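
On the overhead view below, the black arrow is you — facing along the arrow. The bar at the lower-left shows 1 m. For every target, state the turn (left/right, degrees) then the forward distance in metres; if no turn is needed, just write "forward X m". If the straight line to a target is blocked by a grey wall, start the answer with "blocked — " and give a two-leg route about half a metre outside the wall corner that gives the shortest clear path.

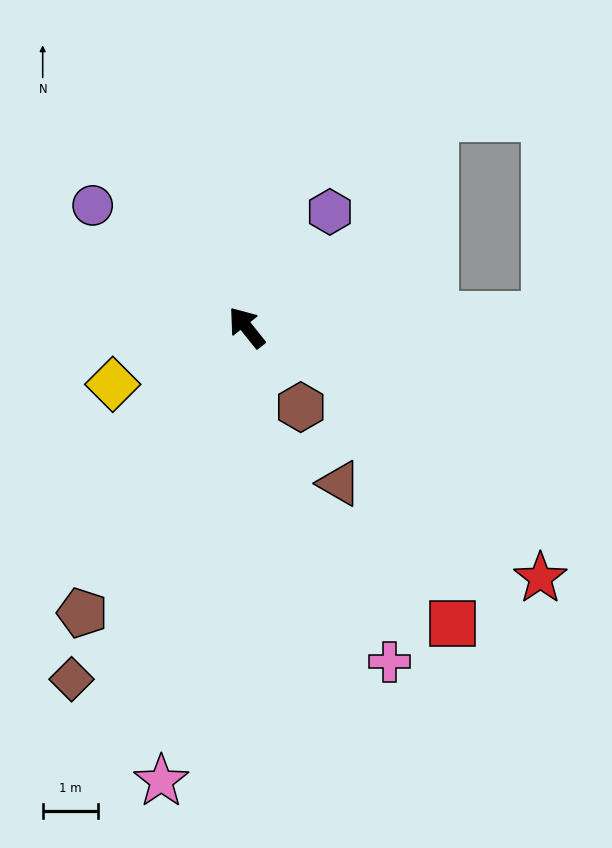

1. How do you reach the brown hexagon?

turn left 176°, forward 1.7 m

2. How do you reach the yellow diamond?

turn left 74°, forward 2.6 m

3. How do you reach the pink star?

turn left 131°, forward 8.3 m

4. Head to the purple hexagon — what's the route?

turn right 74°, forward 2.6 m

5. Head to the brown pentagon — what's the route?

turn left 111°, forward 5.9 m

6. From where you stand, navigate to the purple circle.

turn left 13°, forward 3.5 m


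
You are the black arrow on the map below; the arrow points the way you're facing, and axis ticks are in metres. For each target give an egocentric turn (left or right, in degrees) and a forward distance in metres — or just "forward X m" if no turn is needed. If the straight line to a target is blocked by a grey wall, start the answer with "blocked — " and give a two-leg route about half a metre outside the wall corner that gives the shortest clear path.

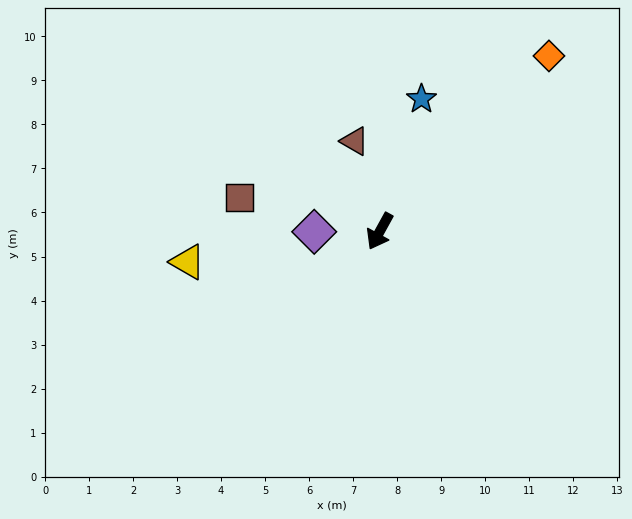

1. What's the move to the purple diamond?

turn right 61°, forward 1.5 m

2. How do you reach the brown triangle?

turn right 136°, forward 2.1 m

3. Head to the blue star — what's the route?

turn right 169°, forward 3.2 m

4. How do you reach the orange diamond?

turn left 165°, forward 5.5 m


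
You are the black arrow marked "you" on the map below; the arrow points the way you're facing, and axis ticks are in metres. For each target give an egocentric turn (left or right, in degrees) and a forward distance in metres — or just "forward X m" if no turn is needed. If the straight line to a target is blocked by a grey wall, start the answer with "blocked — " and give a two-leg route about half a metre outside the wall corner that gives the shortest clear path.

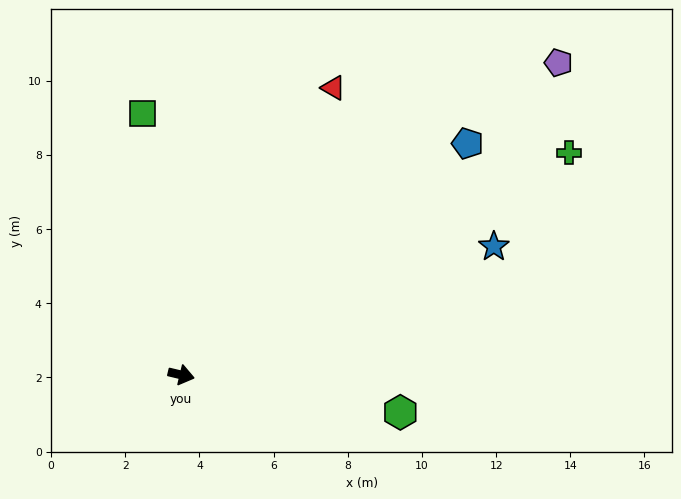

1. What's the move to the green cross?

turn left 43°, forward 12.1 m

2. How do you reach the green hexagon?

turn left 4°, forward 6.0 m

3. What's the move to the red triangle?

turn left 76°, forward 8.8 m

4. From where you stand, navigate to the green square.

turn left 112°, forward 7.1 m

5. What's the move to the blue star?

turn left 36°, forward 9.1 m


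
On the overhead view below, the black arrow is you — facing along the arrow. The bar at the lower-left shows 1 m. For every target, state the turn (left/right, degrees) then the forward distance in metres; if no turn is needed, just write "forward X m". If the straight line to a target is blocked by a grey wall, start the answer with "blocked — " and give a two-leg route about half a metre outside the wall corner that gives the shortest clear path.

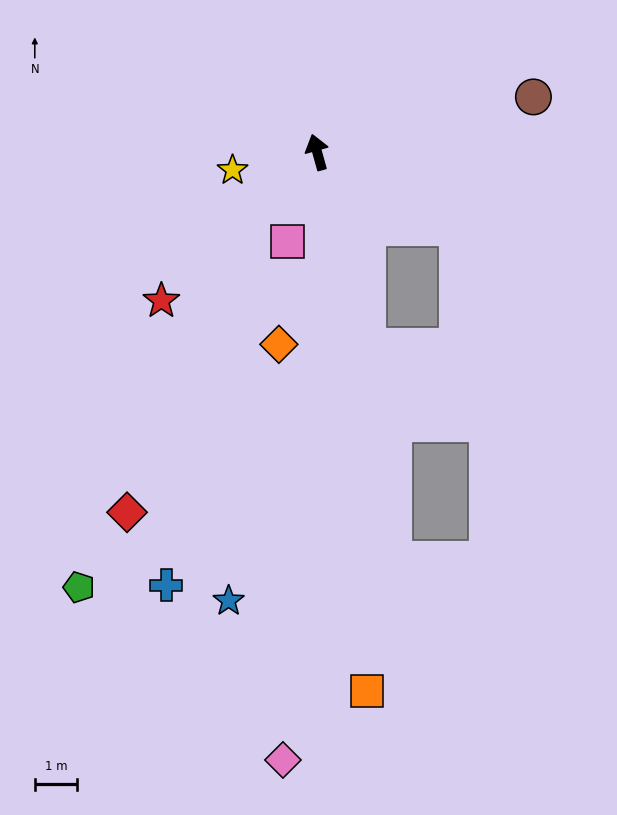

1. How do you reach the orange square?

turn left 170°, forward 12.7 m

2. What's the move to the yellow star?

turn left 86°, forward 2.0 m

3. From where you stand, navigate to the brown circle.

turn right 91°, forward 5.3 m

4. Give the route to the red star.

turn left 118°, forward 5.1 m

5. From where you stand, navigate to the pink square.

turn left 146°, forward 2.2 m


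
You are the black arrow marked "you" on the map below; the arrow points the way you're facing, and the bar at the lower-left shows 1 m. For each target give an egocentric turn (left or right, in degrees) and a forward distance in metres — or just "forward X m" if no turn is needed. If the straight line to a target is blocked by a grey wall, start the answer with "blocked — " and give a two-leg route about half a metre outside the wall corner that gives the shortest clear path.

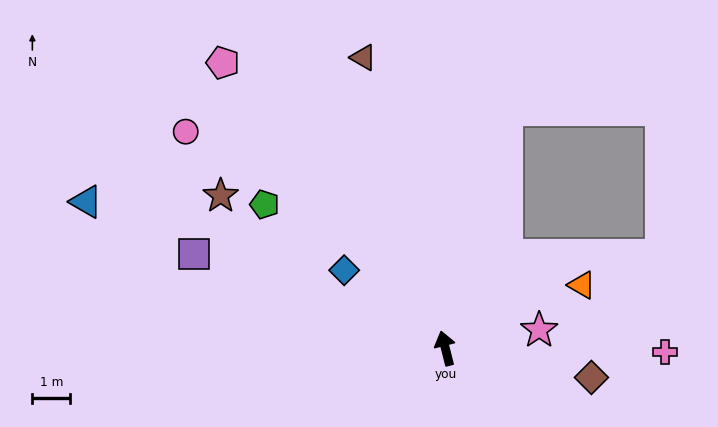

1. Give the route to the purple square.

turn left 55°, forward 7.1 m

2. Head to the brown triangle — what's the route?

forward 8.0 m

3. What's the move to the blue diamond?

turn left 38°, forward 3.4 m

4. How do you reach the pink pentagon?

turn left 24°, forward 9.6 m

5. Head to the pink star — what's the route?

turn right 93°, forward 2.5 m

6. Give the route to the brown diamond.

turn right 116°, forward 3.9 m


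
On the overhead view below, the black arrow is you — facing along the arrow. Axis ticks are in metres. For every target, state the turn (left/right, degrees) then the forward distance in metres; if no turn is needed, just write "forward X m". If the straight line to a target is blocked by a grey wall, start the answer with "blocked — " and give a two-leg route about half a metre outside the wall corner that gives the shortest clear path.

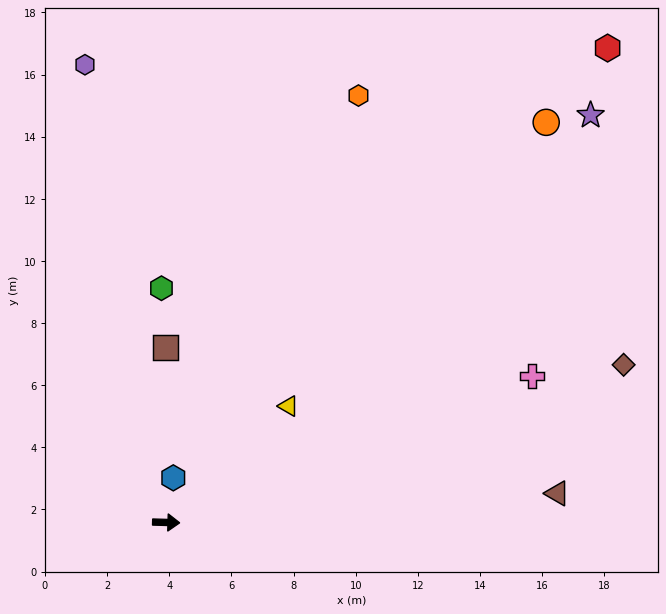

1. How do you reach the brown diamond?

turn left 21°, forward 15.6 m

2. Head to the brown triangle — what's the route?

turn left 6°, forward 12.6 m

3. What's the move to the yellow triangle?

turn left 45°, forward 5.4 m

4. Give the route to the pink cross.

turn left 24°, forward 12.7 m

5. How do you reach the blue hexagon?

turn left 83°, forward 1.5 m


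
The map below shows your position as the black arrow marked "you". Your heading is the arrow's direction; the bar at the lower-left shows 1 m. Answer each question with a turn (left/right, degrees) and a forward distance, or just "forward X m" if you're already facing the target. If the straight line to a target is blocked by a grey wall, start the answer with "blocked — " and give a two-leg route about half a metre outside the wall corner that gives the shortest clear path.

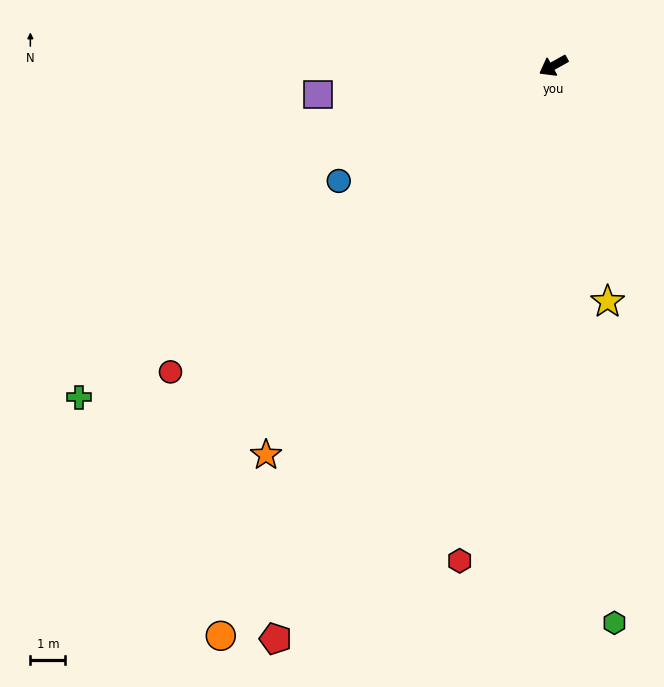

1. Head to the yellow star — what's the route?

turn left 74°, forward 6.9 m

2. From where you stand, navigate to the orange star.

turn left 24°, forward 13.8 m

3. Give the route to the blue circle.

forward 6.9 m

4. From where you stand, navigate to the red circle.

turn left 10°, forward 14.0 m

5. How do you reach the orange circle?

turn left 31°, forward 18.8 m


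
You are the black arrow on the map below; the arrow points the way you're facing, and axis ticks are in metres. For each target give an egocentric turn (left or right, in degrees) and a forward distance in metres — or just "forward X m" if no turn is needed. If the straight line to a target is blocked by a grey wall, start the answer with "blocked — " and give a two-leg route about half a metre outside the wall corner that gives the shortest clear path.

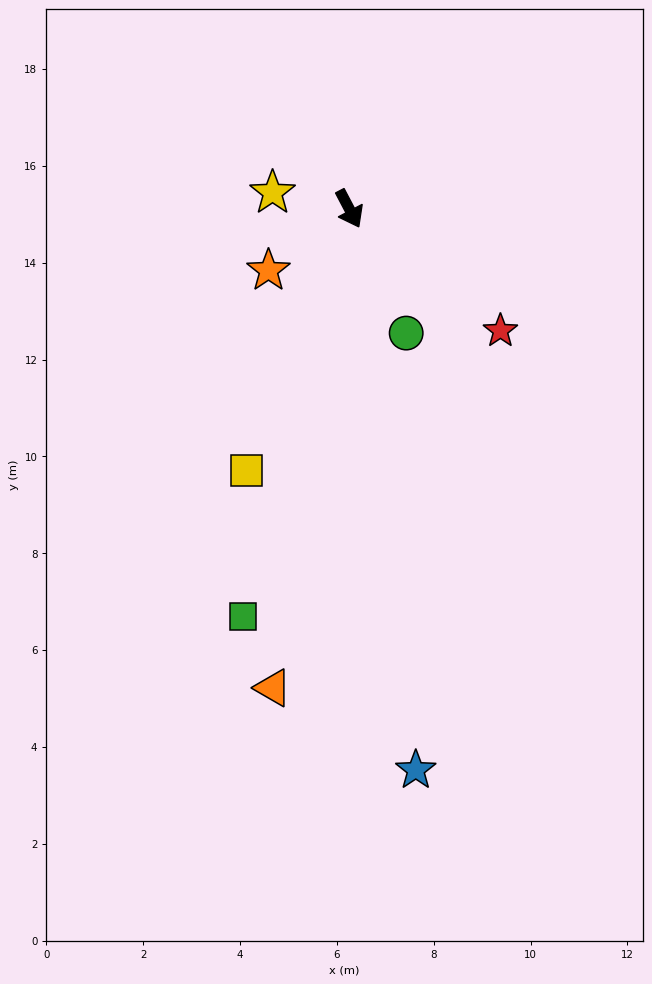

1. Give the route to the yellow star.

turn right 130°, forward 1.6 m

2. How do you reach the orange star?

turn right 80°, forward 2.1 m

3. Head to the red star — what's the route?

turn left 23°, forward 4.0 m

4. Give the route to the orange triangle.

turn right 37°, forward 10.0 m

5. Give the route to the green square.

turn right 42°, forward 8.7 m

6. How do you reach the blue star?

turn right 21°, forward 11.7 m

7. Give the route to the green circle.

turn right 3°, forward 2.8 m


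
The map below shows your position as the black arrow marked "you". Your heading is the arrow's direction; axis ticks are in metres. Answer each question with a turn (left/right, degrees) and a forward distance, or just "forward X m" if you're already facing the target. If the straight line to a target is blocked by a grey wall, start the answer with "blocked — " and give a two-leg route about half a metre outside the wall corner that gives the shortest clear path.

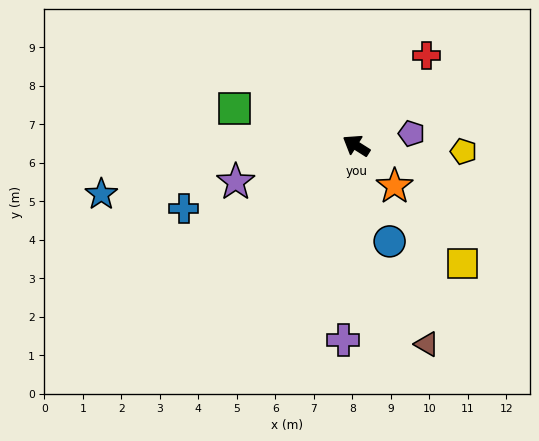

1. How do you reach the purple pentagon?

turn right 135°, forward 1.5 m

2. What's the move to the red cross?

turn right 96°, forward 3.0 m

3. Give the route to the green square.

turn left 16°, forward 3.3 m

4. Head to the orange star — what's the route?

turn left 166°, forward 1.5 m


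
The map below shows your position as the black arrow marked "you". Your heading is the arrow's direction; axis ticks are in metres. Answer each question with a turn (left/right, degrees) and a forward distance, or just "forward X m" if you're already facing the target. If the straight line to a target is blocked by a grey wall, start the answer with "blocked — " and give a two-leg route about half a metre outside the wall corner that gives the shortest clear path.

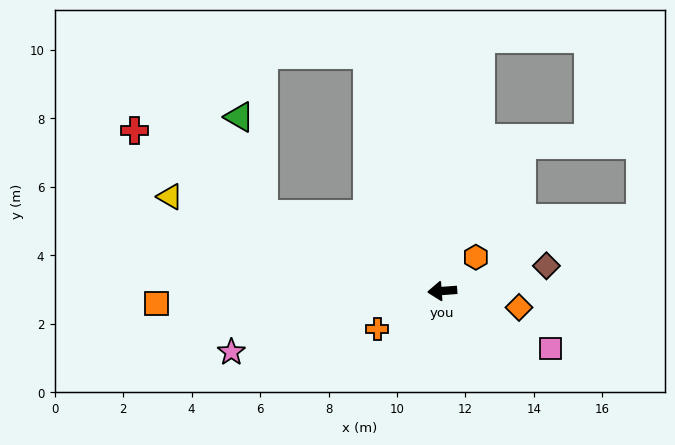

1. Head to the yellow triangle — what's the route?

turn right 23°, forward 8.4 m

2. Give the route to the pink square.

turn left 148°, forward 3.6 m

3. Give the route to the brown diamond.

turn right 171°, forward 3.1 m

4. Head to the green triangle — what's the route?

blocked — turn right 27°, forward 5.7 m, then turn right 53°, forward 2.9 m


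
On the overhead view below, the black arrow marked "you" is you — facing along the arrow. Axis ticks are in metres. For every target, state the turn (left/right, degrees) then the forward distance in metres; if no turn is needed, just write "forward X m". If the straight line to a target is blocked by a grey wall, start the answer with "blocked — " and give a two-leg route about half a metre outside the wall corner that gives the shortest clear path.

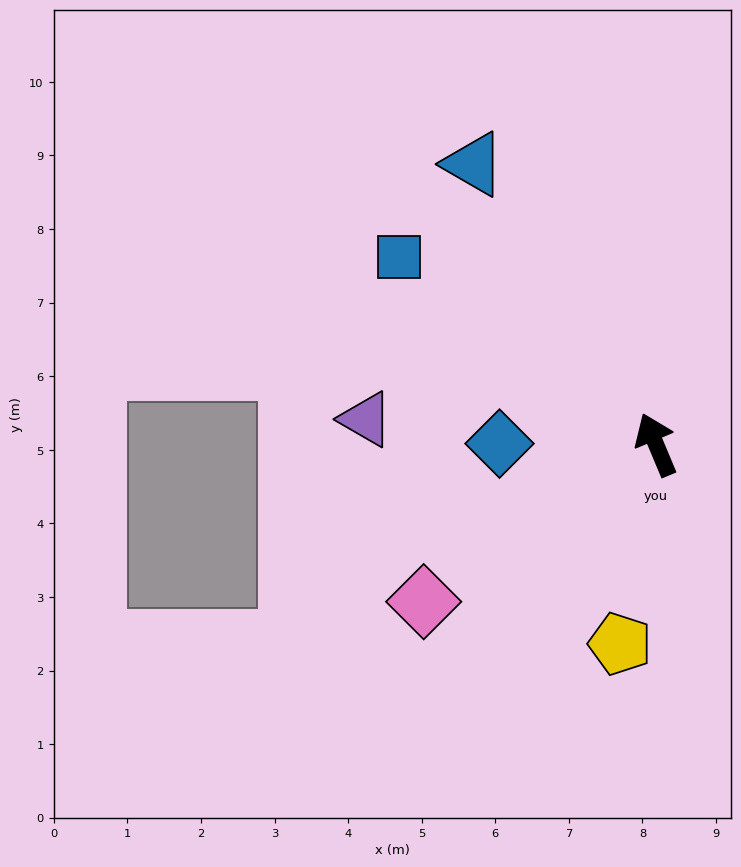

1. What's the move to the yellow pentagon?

turn left 147°, forward 2.8 m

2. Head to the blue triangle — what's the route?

turn left 10°, forward 4.5 m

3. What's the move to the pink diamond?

turn left 101°, forward 3.8 m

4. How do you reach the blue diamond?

turn left 67°, forward 2.1 m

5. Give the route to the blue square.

turn left 31°, forward 4.3 m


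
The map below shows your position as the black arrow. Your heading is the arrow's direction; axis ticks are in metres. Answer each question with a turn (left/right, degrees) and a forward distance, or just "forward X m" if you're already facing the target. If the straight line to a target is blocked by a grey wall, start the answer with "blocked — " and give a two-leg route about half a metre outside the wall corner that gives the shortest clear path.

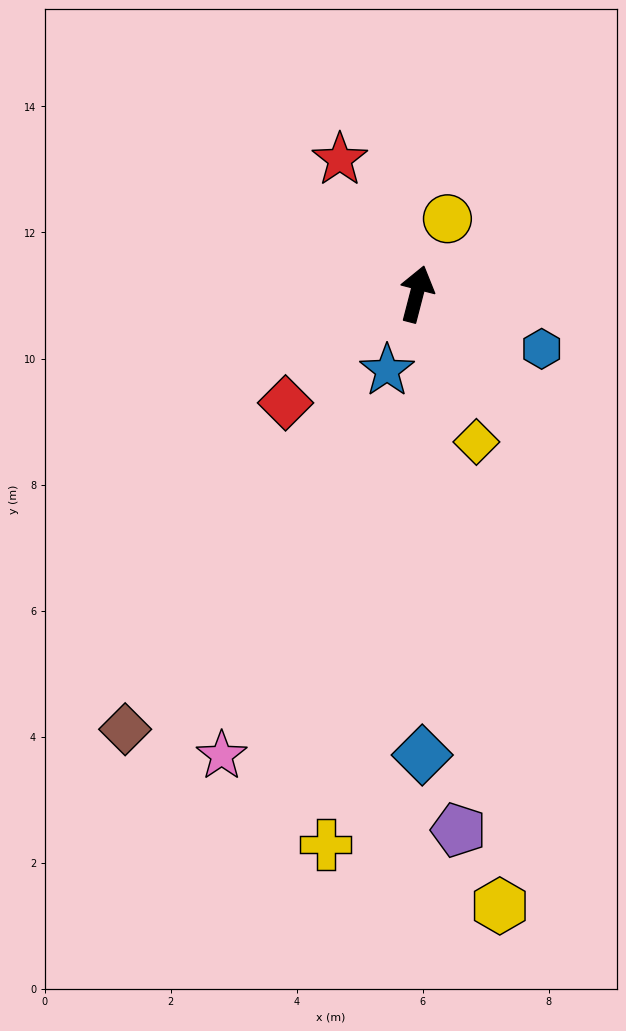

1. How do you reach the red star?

turn left 44°, forward 2.5 m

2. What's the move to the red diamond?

turn left 144°, forward 2.7 m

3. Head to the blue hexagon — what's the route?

turn right 99°, forward 2.2 m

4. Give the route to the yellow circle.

turn right 8°, forward 1.3 m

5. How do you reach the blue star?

turn left 173°, forward 1.3 m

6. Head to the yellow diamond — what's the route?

turn right 144°, forward 2.5 m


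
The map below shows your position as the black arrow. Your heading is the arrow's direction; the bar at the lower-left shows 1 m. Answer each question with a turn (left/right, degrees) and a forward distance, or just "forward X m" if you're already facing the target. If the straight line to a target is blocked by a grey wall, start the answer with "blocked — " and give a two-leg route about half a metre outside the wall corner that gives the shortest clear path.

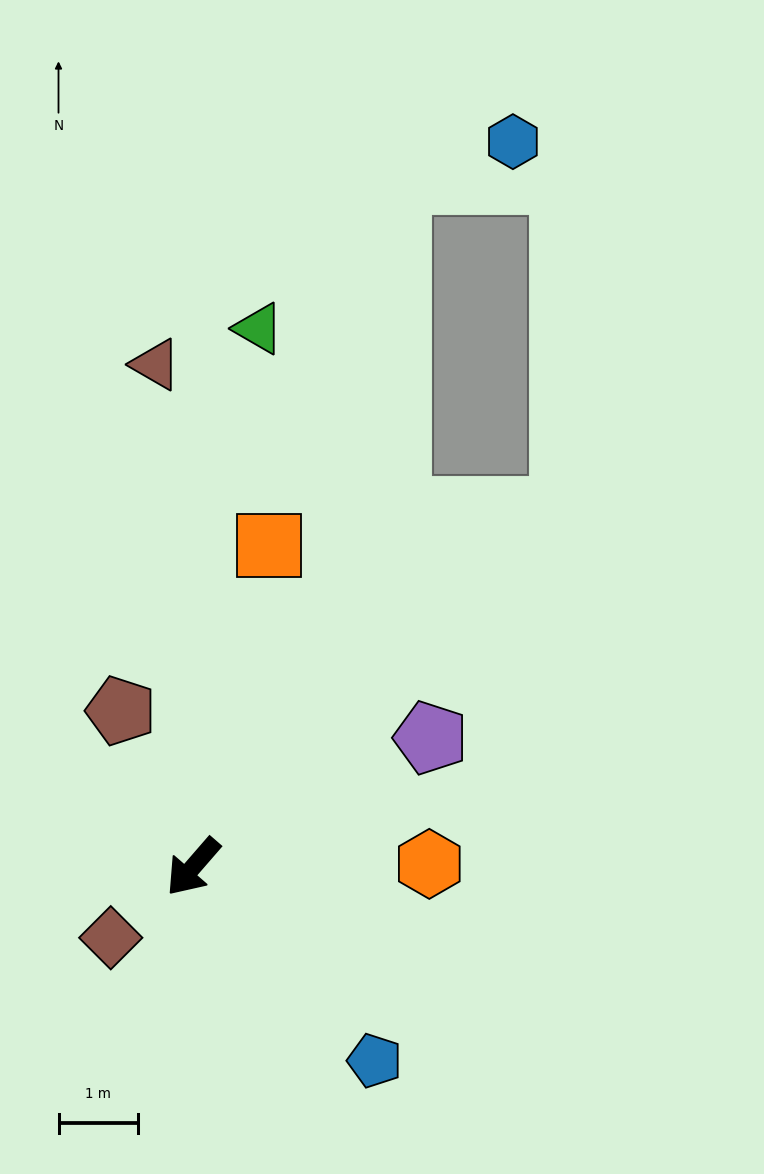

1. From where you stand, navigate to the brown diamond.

turn right 8°, forward 1.4 m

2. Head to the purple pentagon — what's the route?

turn left 159°, forward 3.4 m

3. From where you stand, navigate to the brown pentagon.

turn right 114°, forward 2.2 m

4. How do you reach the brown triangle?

turn right 135°, forward 6.3 m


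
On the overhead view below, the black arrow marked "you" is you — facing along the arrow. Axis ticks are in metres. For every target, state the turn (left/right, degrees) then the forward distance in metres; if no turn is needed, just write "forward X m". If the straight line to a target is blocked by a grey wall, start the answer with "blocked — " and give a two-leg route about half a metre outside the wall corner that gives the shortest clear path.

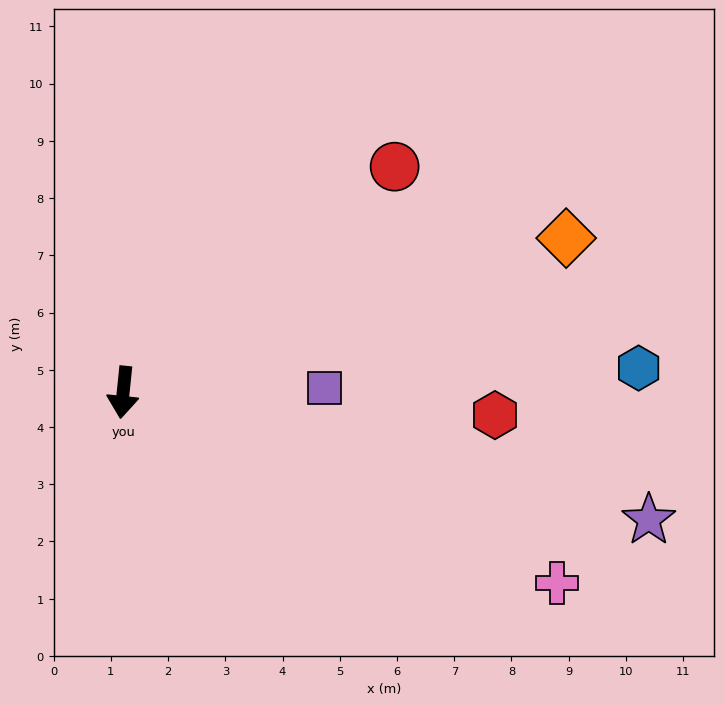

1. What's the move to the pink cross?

turn left 72°, forward 8.3 m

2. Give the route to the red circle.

turn left 136°, forward 6.2 m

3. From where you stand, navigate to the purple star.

turn left 82°, forward 9.4 m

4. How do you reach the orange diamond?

turn left 115°, forward 8.2 m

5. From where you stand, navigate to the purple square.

turn left 97°, forward 3.5 m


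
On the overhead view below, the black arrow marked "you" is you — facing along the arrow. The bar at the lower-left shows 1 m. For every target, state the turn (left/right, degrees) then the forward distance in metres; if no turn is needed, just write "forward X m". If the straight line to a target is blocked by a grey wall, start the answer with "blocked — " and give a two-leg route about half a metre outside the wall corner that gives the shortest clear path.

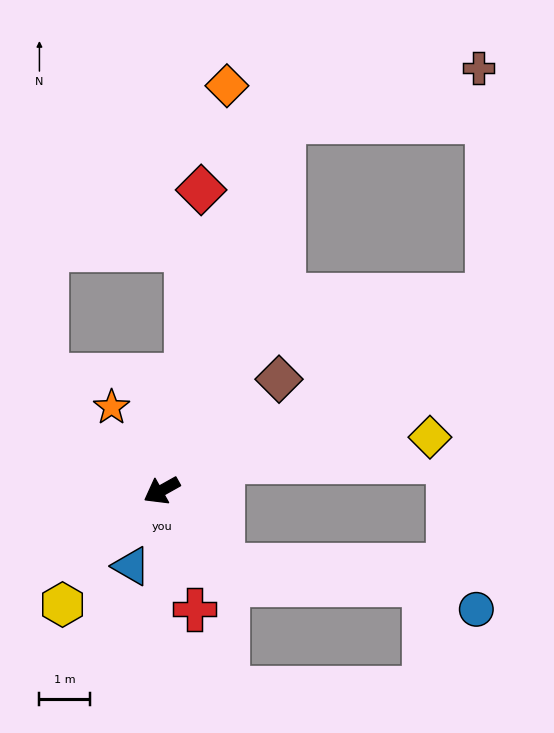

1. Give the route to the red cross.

turn left 76°, forward 2.4 m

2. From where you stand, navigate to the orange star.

turn right 88°, forward 1.9 m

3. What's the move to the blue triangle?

turn left 39°, forward 1.6 m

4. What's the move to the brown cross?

blocked — turn right 138°, forward 7.7 m, then turn right 56°, forward 4.0 m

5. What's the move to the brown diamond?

turn right 166°, forward 3.2 m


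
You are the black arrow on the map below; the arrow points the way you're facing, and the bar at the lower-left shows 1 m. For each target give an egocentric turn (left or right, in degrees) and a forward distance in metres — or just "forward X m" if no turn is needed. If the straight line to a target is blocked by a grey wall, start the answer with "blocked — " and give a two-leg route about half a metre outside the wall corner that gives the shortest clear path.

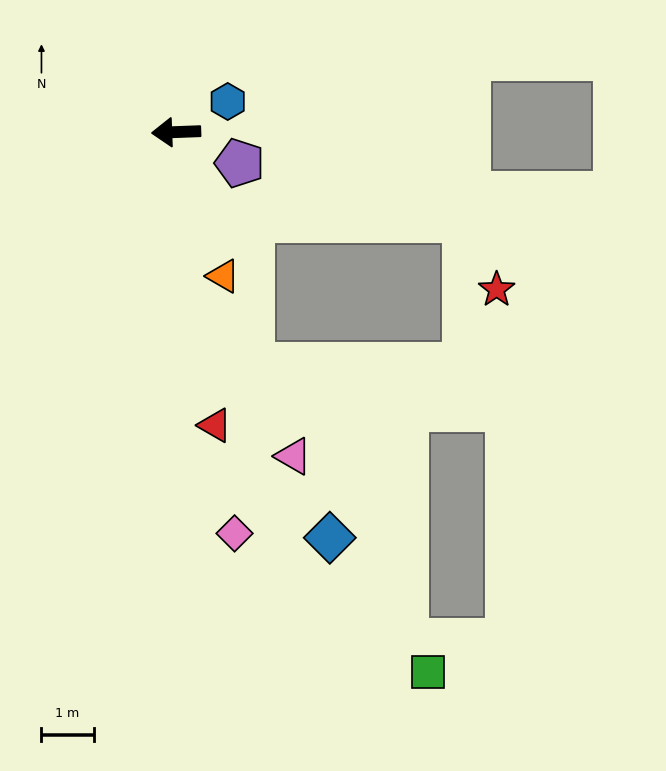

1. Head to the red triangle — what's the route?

turn left 95°, forward 5.7 m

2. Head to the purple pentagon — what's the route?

turn left 152°, forward 1.4 m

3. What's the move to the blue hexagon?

turn right 151°, forward 1.1 m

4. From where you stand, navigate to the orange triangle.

turn left 106°, forward 2.9 m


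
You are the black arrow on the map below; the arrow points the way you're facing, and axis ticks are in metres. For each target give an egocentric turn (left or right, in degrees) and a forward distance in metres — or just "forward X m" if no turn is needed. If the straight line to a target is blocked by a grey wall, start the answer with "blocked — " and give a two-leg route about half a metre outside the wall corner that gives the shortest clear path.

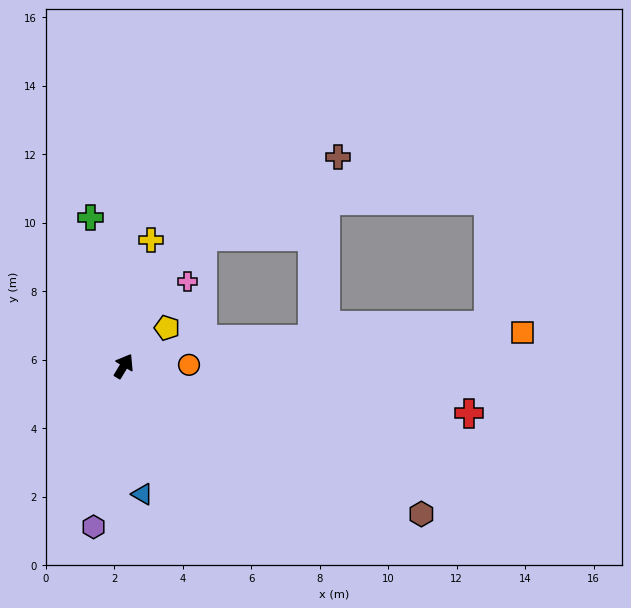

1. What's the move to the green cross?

turn left 44°, forward 4.4 m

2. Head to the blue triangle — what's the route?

turn right 141°, forward 3.8 m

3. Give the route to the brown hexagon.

turn right 85°, forward 9.7 m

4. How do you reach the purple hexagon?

turn right 159°, forward 4.8 m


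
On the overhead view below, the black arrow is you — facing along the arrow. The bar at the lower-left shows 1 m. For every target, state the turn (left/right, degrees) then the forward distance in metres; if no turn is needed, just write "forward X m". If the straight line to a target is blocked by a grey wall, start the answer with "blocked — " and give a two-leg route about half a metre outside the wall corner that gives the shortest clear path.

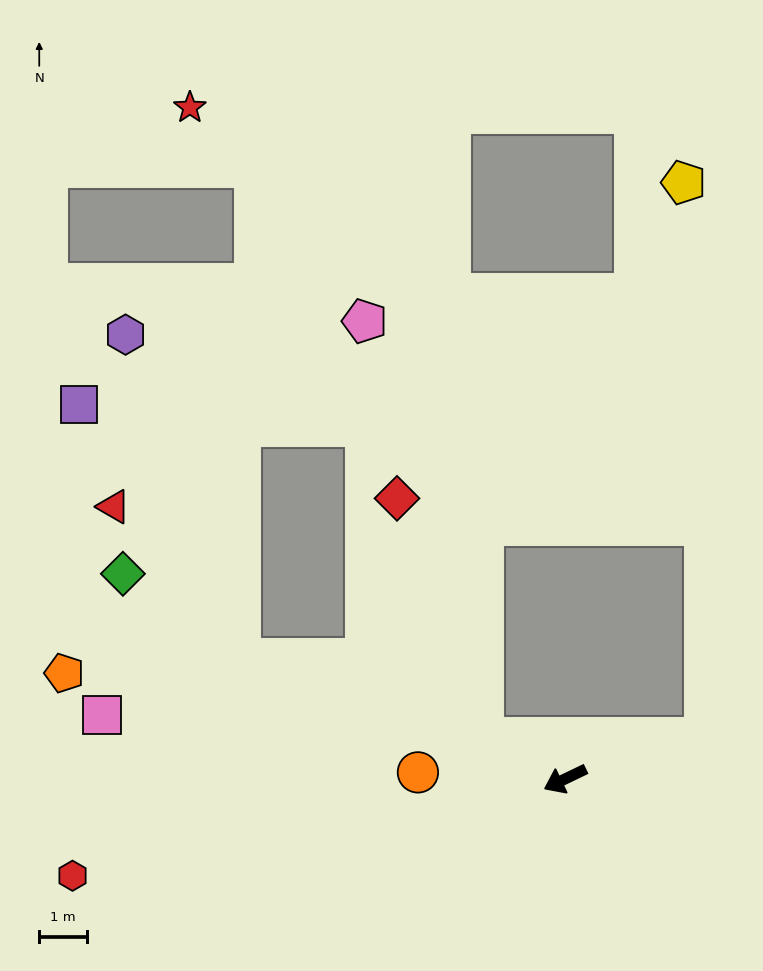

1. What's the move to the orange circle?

turn right 28°, forward 3.1 m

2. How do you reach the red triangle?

blocked — turn right 46°, forward 7.3 m, then turn right 30°, forward 4.1 m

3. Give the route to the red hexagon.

turn right 15°, forward 10.5 m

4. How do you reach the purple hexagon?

blocked — turn right 46°, forward 7.3 m, then turn right 50°, forward 7.2 m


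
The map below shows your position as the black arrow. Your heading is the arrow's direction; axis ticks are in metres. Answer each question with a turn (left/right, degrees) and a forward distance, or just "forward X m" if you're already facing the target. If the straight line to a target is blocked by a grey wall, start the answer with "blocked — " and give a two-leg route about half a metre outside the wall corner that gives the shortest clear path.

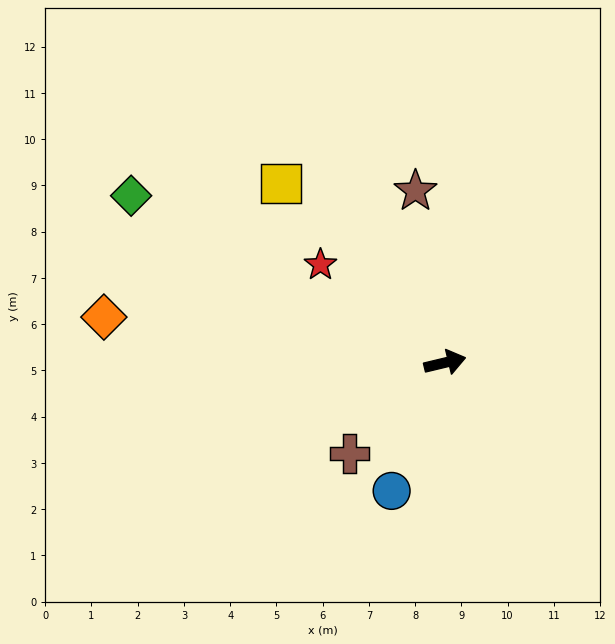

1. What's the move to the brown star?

turn left 86°, forward 3.8 m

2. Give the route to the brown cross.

turn right 150°, forward 2.8 m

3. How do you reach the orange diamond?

turn left 159°, forward 7.4 m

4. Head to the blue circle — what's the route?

turn right 126°, forward 3.0 m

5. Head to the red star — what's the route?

turn left 128°, forward 3.4 m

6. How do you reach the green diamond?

turn left 138°, forward 7.7 m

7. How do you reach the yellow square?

turn left 119°, forward 5.3 m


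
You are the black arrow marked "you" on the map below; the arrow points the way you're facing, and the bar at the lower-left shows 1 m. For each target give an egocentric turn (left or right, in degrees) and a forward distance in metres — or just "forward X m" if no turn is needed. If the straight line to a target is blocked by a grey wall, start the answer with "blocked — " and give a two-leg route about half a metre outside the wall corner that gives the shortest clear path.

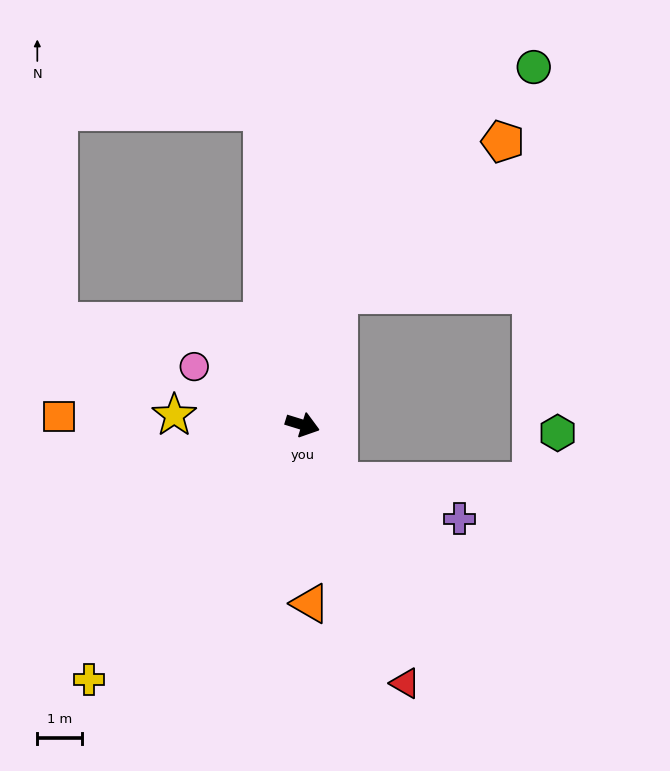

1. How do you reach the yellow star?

turn right 167°, forward 2.9 m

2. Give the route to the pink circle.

turn left 169°, forward 2.7 m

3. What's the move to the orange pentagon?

blocked — turn left 92°, forward 3.0 m, then turn right 32°, forward 5.0 m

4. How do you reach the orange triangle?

turn right 70°, forward 4.0 m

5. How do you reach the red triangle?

turn right 51°, forward 6.2 m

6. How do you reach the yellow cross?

turn right 113°, forward 7.4 m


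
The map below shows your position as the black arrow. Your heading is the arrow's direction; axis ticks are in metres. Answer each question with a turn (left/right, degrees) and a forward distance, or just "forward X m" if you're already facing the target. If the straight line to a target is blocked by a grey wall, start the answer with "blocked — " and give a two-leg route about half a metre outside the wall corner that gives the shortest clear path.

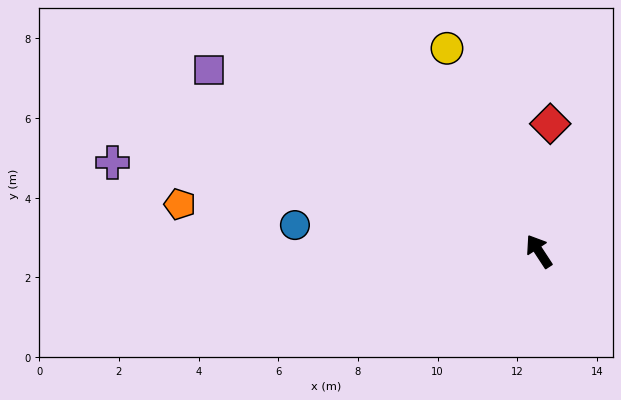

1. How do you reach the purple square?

turn left 28°, forward 9.4 m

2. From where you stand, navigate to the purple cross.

turn left 45°, forward 10.9 m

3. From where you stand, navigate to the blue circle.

turn left 51°, forward 6.2 m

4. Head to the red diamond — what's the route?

turn right 38°, forward 3.2 m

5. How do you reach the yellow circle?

turn right 9°, forward 5.6 m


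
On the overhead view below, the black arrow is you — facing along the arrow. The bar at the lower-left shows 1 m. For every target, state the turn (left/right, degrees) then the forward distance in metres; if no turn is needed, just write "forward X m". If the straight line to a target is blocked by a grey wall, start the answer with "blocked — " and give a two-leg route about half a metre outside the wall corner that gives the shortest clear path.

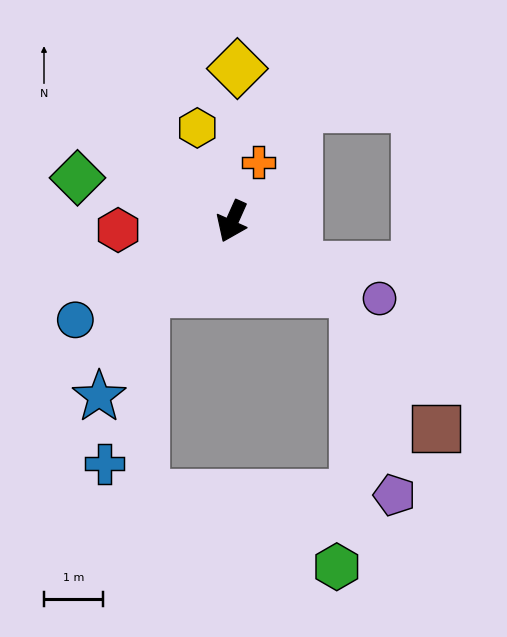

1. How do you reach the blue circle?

turn right 34°, forward 3.2 m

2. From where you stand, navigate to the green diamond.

turn right 82°, forward 2.7 m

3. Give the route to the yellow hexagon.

turn right 135°, forward 1.7 m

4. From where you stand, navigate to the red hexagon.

turn right 62°, forward 2.0 m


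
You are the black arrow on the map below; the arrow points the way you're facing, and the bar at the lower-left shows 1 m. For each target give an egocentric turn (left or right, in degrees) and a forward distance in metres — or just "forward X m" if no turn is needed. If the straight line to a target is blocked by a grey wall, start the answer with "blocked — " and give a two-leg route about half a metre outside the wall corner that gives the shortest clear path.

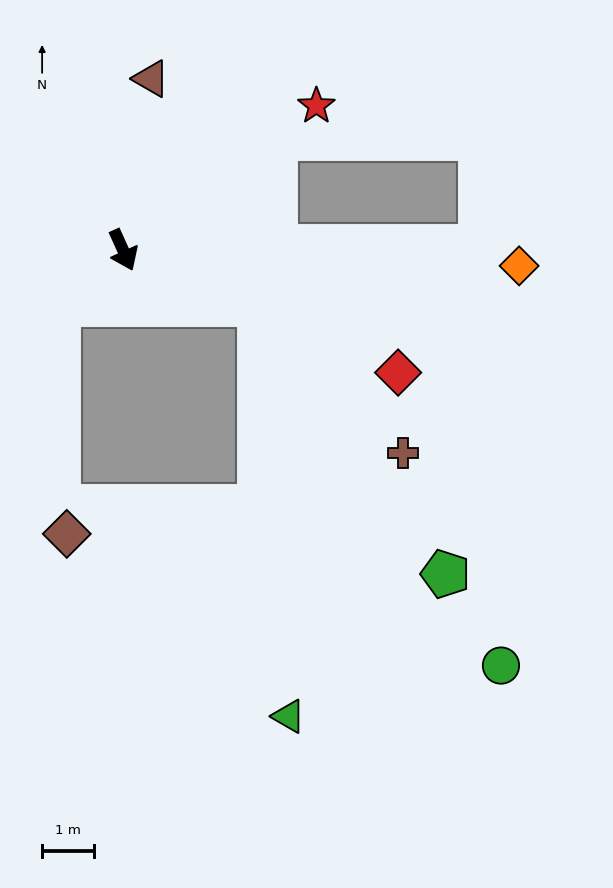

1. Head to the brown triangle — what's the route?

turn left 146°, forward 3.3 m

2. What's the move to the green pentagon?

blocked — turn left 44°, forward 2.8 m, then turn right 34°, forward 6.3 m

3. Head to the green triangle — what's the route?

blocked — turn left 44°, forward 2.8 m, then turn right 64°, forward 7.9 m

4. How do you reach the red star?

turn left 102°, forward 4.6 m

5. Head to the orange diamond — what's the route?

turn left 63°, forward 7.6 m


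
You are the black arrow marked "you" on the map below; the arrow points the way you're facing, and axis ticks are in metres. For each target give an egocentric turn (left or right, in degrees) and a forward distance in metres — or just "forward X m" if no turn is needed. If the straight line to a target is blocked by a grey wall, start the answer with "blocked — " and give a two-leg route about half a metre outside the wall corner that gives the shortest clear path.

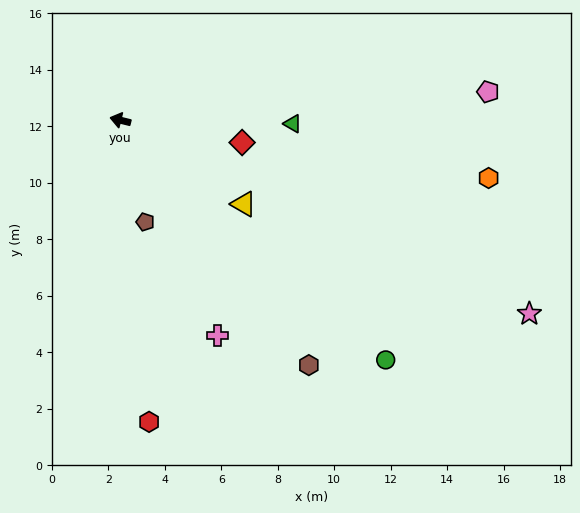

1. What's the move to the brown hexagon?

turn left 141°, forward 10.9 m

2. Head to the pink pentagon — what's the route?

turn right 162°, forward 13.1 m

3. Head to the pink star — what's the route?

turn left 169°, forward 16.0 m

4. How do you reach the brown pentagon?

turn left 118°, forward 3.7 m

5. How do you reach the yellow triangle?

turn left 160°, forward 5.3 m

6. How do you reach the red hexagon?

turn left 109°, forward 10.7 m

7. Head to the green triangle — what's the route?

turn right 167°, forward 6.1 m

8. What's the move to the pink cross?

turn left 128°, forward 8.4 m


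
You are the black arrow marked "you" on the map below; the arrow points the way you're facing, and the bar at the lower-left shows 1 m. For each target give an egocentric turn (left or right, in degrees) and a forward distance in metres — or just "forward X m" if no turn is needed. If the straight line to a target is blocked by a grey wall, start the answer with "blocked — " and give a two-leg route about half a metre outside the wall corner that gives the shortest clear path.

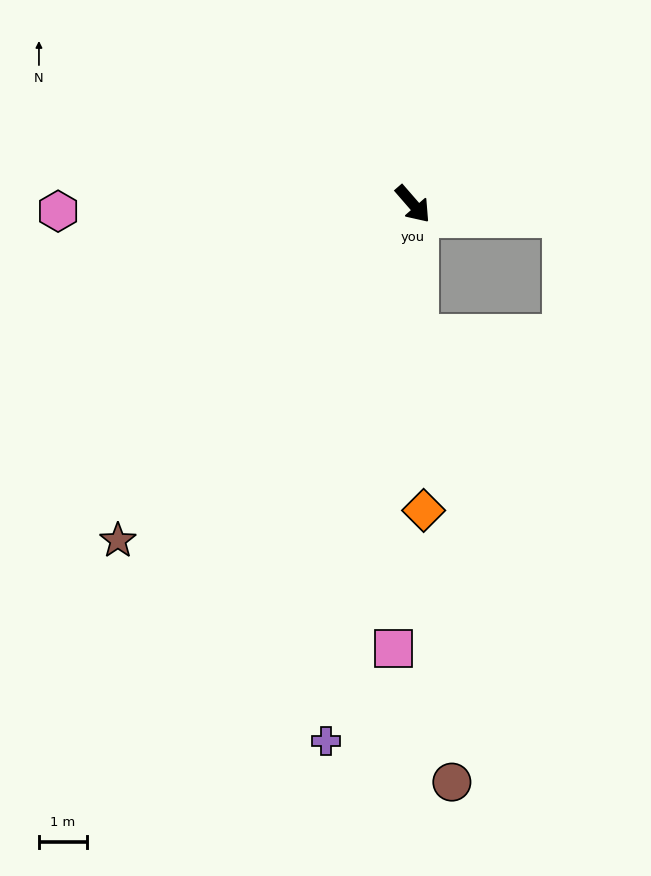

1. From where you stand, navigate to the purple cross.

turn right 50°, forward 11.4 m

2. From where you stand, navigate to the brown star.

turn right 82°, forward 9.4 m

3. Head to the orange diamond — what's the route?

turn right 39°, forward 6.4 m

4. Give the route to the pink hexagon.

turn right 130°, forward 7.5 m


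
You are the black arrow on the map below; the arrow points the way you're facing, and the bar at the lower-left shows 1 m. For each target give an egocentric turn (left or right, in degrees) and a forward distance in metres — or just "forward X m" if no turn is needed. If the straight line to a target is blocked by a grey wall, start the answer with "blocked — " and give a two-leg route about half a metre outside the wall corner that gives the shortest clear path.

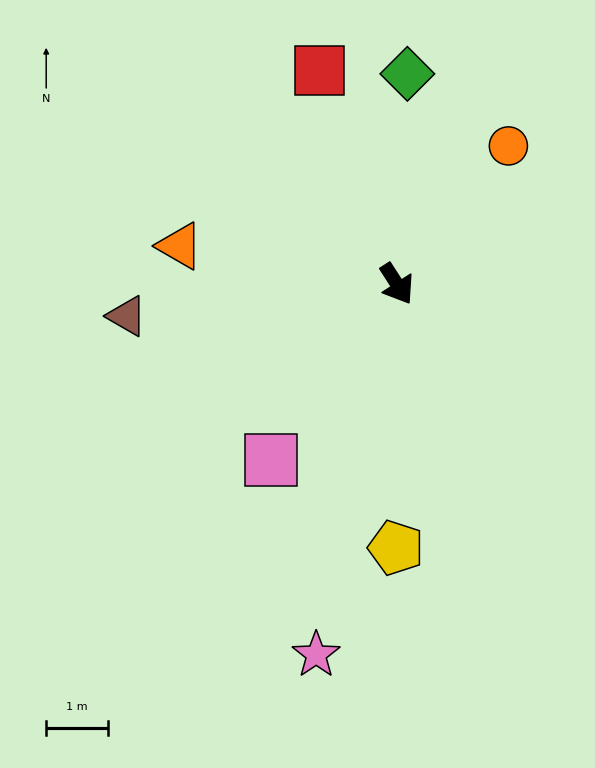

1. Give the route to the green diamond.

turn left 144°, forward 3.4 m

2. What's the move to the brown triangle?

turn right 116°, forward 4.4 m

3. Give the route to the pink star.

turn right 45°, forward 6.1 m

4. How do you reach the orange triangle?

turn right 133°, forward 3.6 m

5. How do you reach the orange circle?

turn left 108°, forward 2.9 m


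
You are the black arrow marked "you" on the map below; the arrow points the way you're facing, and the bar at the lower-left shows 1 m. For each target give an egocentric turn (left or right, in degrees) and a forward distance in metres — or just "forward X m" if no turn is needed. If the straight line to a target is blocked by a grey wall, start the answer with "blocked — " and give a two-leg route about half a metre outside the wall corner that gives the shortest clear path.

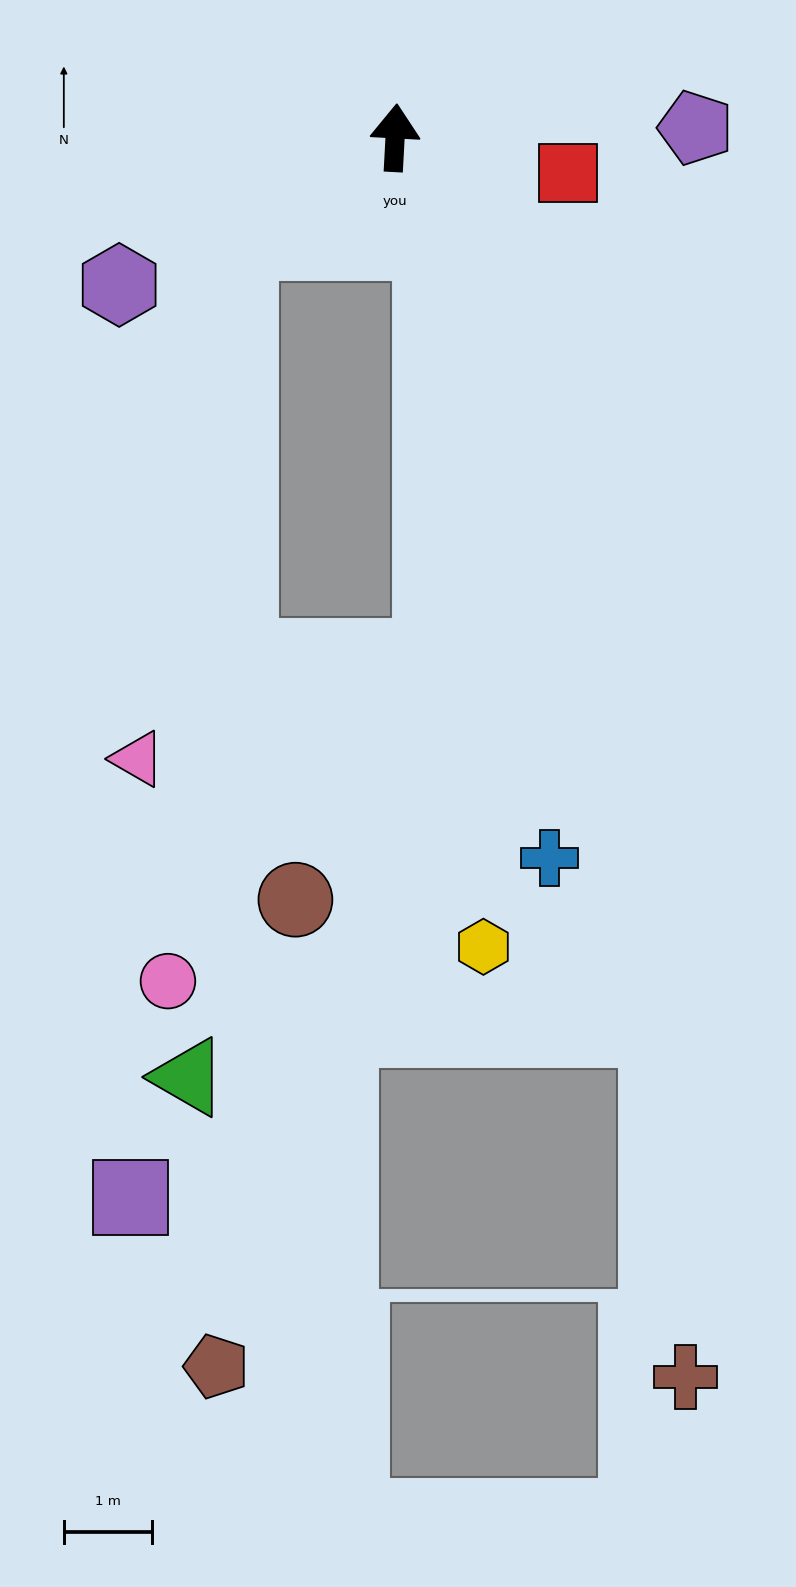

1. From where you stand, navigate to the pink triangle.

blocked — turn left 127°, forward 2.1 m, then turn left 45°, forward 5.9 m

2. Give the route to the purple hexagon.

turn left 121°, forward 3.5 m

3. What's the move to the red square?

turn right 98°, forward 2.0 m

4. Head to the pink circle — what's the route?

blocked — turn left 127°, forward 2.1 m, then turn left 51°, forward 8.4 m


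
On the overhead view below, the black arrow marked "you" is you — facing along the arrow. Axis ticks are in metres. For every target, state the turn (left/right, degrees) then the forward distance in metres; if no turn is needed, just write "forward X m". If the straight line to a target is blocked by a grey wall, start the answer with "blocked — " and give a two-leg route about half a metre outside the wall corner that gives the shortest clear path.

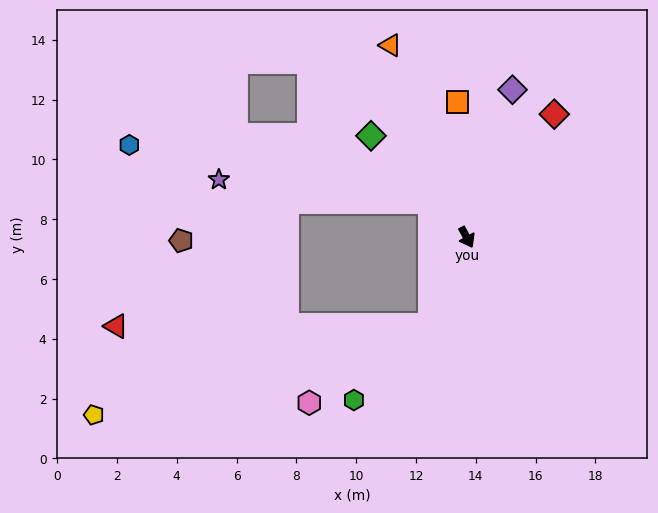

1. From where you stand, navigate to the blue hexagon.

blocked — turn right 164°, forward 1.7 m, then turn left 35°, forward 10.3 m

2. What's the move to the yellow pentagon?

blocked — turn right 51°, forward 3.2 m, then turn right 53°, forward 11.7 m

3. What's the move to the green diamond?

turn right 165°, forward 4.7 m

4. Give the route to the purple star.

blocked — turn right 164°, forward 1.7 m, then turn left 39°, forward 7.1 m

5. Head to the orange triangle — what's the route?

turn left 173°, forward 6.9 m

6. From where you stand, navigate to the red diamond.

turn left 116°, forward 5.1 m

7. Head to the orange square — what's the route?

turn left 155°, forward 4.5 m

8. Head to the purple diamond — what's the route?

turn left 134°, forward 5.2 m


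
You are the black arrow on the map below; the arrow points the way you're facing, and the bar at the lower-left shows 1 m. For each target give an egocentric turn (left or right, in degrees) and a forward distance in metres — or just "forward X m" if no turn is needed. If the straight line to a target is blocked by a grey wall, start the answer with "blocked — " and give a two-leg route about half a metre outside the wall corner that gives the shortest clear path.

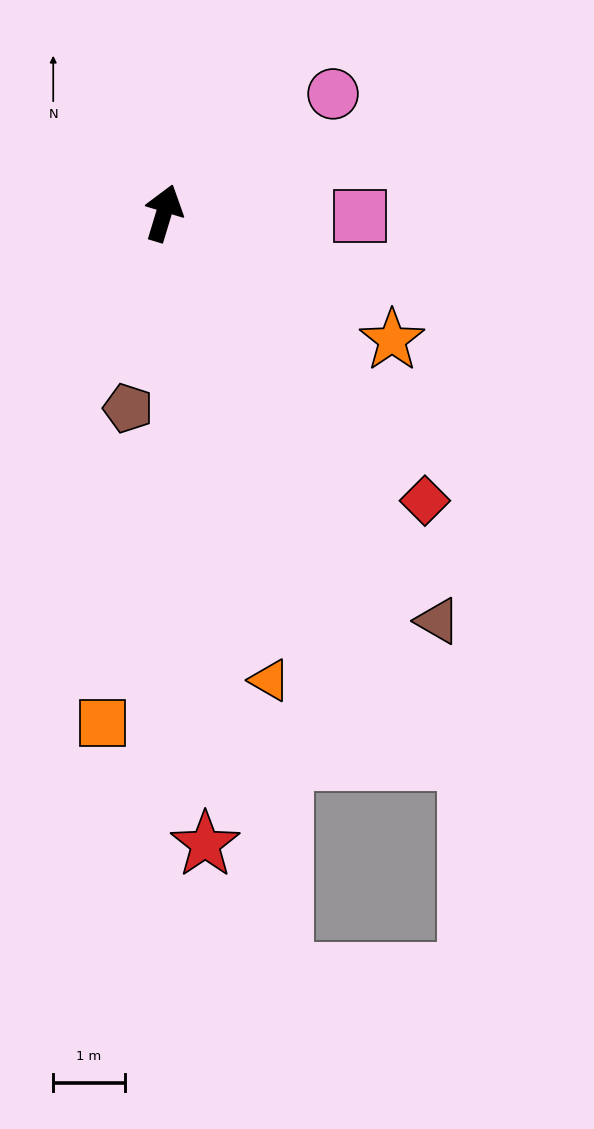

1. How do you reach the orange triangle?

turn right 150°, forward 6.7 m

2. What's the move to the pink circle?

turn right 38°, forward 2.9 m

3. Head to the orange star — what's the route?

turn right 102°, forward 3.7 m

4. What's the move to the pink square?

turn right 74°, forward 2.7 m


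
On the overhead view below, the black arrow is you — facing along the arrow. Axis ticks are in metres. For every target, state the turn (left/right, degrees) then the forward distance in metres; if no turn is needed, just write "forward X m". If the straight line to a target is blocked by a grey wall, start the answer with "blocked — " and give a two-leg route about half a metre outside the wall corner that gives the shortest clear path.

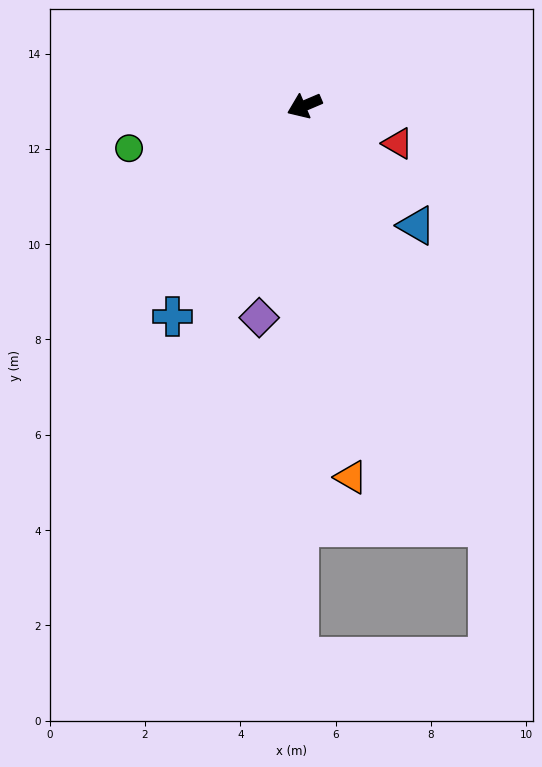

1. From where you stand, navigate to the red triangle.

turn left 135°, forward 2.1 m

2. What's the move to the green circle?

turn right 9°, forward 3.8 m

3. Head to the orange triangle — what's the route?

turn left 74°, forward 7.9 m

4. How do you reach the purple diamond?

turn left 55°, forward 4.5 m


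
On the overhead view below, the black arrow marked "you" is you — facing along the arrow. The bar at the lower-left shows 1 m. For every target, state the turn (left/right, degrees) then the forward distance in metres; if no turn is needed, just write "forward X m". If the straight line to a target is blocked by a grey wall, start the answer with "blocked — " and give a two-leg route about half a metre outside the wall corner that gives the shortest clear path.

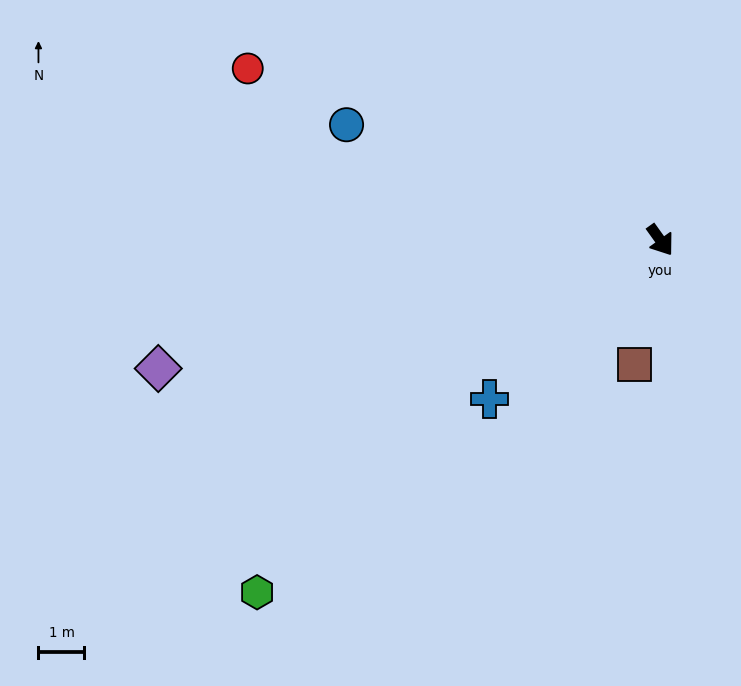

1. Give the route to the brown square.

turn right 47°, forward 2.8 m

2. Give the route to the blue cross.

turn right 83°, forward 5.1 m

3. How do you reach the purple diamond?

turn right 111°, forward 11.3 m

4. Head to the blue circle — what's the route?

turn right 146°, forward 7.3 m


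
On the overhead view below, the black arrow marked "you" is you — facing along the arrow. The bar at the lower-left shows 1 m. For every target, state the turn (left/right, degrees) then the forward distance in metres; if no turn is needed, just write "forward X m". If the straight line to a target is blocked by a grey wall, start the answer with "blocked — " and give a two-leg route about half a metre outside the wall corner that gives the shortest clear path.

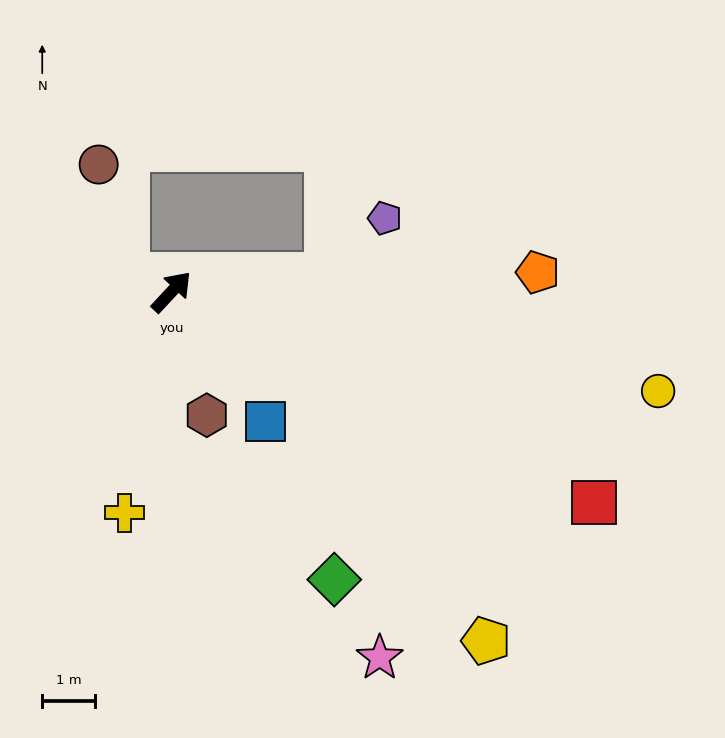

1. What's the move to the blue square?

turn right 101°, forward 3.0 m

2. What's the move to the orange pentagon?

turn right 44°, forward 7.0 m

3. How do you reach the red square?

turn right 74°, forward 9.0 m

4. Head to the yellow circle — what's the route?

turn right 59°, forward 9.4 m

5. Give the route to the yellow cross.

turn right 149°, forward 4.3 m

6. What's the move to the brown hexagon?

turn right 121°, forward 2.4 m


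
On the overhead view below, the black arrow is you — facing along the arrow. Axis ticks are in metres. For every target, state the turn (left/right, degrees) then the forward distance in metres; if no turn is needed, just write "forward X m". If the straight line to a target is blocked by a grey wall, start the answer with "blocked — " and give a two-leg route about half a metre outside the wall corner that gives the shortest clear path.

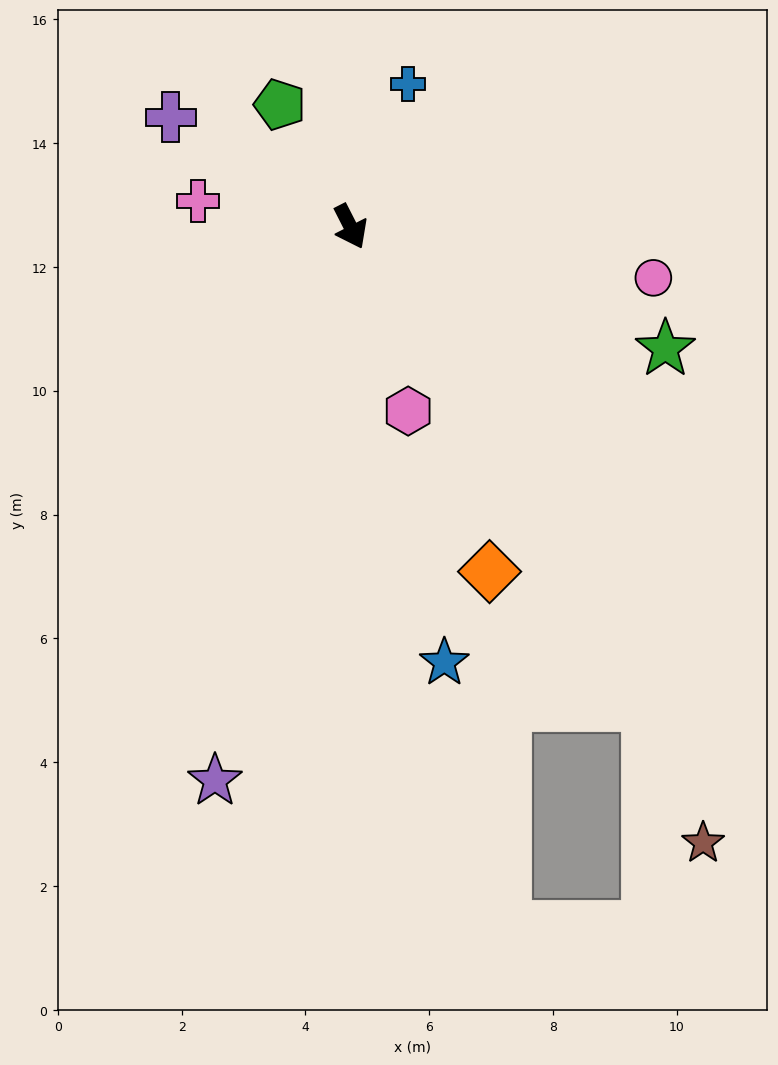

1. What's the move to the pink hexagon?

turn right 10°, forward 3.1 m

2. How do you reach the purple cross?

turn right 148°, forward 3.4 m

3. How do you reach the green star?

turn left 42°, forward 5.5 m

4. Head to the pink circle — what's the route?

turn left 53°, forward 5.0 m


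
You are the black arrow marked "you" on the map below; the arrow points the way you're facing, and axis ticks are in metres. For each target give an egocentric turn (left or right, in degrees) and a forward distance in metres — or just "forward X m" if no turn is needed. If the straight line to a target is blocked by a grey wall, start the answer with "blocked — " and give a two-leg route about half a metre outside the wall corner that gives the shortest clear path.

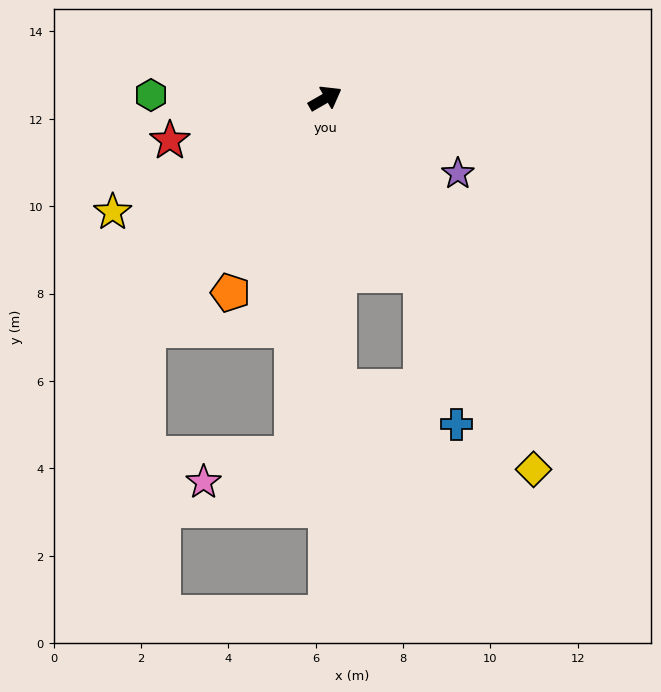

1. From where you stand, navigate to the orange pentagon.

turn right 146°, forward 4.9 m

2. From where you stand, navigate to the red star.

turn left 165°, forward 3.7 m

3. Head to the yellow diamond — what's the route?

turn right 91°, forward 9.7 m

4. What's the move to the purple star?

turn right 59°, forward 3.5 m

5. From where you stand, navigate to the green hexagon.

turn left 149°, forward 4.0 m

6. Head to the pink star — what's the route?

blocked — turn right 125°, forward 8.2 m, then turn right 67°, forward 2.1 m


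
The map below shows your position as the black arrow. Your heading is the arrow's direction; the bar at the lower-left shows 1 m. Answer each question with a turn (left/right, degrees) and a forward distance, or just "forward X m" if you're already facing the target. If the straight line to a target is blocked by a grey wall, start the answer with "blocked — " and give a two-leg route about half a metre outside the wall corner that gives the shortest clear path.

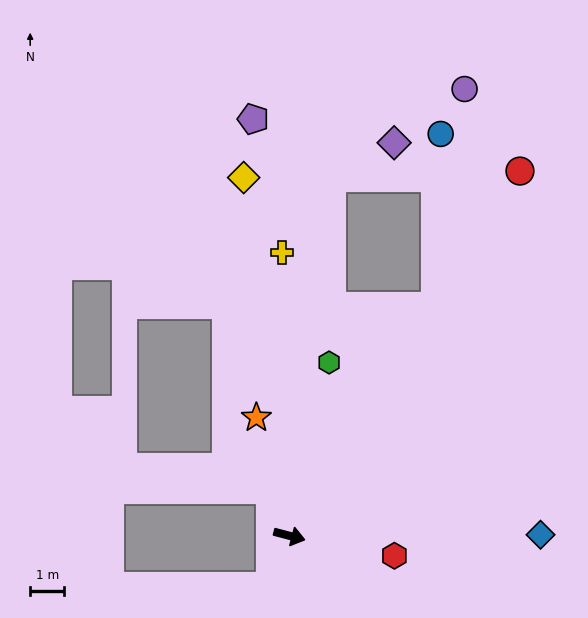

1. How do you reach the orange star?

turn left 120°, forward 3.6 m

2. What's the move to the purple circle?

blocked — turn left 72°, forward 8.0 m, then turn left 25°, forward 6.4 m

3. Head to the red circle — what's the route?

turn left 72°, forward 12.6 m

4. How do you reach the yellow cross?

turn left 106°, forward 8.3 m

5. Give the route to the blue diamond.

turn left 15°, forward 7.3 m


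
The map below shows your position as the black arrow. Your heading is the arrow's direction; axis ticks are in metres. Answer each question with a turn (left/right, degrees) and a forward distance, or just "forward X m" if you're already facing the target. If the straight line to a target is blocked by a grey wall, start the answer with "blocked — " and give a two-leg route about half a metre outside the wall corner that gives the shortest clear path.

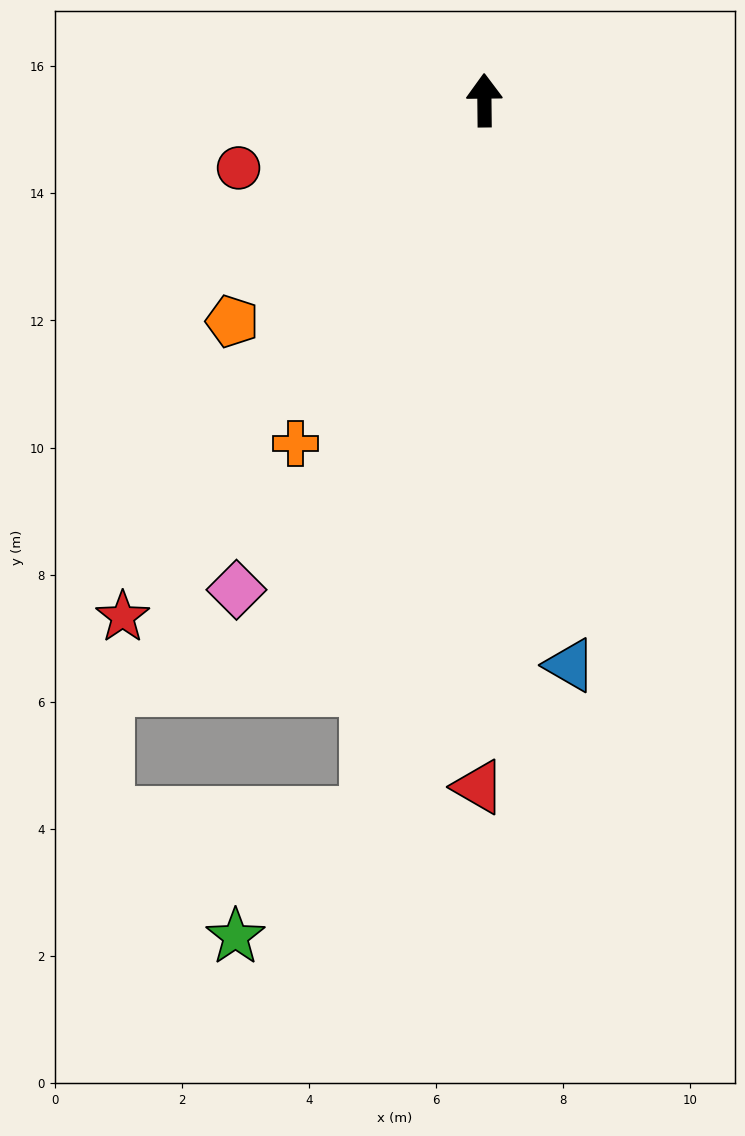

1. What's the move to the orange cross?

turn left 151°, forward 6.2 m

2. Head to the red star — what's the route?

turn left 144°, forward 9.9 m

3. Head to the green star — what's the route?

blocked — turn left 170°, forward 11.4 m, then turn right 37°, forward 2.8 m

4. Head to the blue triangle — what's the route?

turn right 172°, forward 9.0 m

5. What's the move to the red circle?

turn left 105°, forward 4.0 m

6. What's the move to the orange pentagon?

turn left 131°, forward 5.3 m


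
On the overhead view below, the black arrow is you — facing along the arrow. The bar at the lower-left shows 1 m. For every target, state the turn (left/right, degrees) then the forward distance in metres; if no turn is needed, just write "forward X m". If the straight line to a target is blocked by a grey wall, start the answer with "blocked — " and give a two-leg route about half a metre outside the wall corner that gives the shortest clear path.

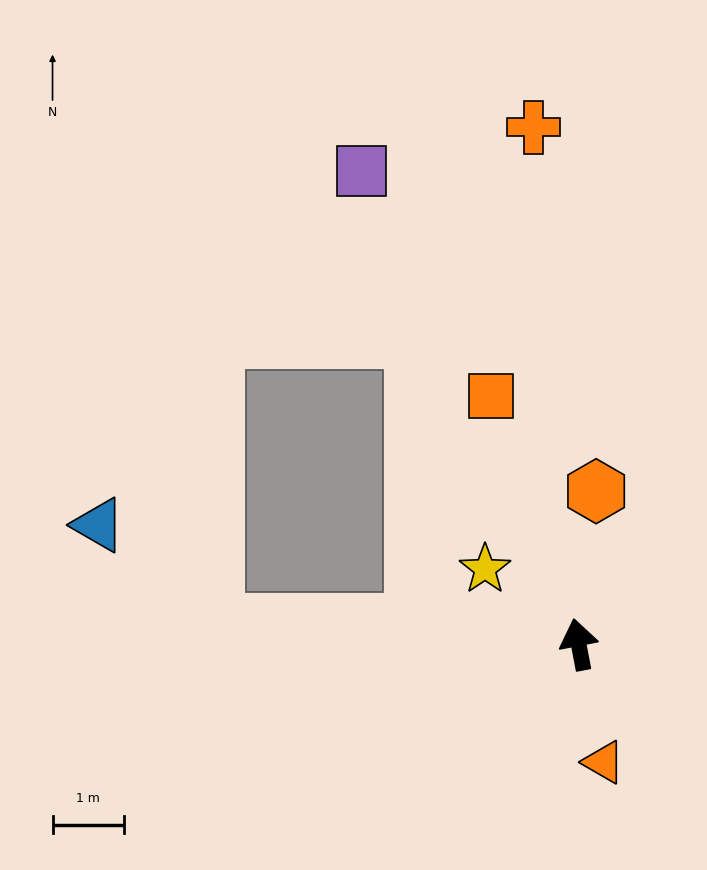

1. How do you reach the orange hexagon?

turn right 17°, forward 2.2 m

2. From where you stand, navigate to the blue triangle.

blocked — turn left 76°, forward 5.1 m, then turn right 37°, forward 2.1 m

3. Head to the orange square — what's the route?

turn left 9°, forward 3.7 m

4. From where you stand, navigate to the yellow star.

turn left 40°, forward 1.7 m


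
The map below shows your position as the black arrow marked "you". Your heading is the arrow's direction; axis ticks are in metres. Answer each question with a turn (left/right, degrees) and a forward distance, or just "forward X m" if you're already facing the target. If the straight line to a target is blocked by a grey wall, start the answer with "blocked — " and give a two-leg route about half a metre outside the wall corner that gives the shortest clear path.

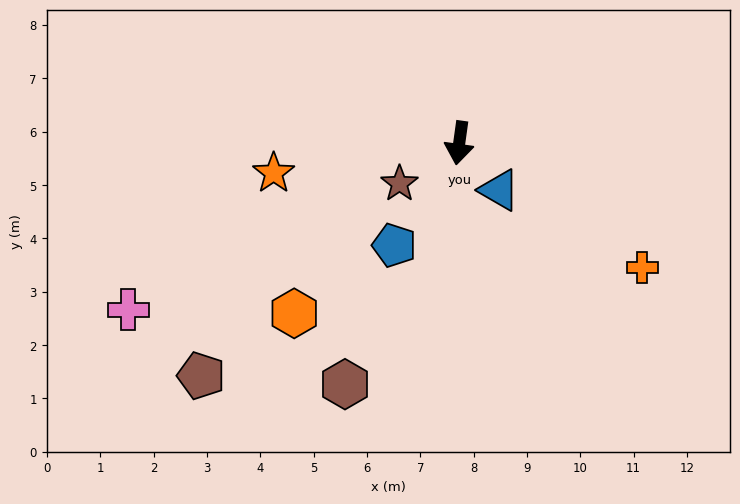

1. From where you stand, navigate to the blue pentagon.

turn right 25°, forward 2.3 m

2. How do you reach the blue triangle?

turn left 48°, forward 1.2 m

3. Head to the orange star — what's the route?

turn right 73°, forward 3.5 m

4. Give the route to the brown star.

turn right 48°, forward 1.4 m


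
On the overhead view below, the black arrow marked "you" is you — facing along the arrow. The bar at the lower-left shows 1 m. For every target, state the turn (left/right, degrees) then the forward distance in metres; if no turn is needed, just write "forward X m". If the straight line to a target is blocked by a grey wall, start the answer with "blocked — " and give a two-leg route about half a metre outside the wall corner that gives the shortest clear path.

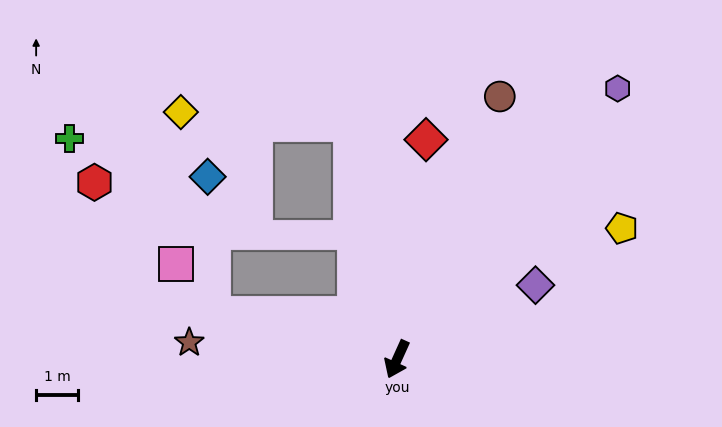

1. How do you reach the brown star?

turn right 70°, forward 5.0 m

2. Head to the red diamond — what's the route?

turn right 163°, forward 5.3 m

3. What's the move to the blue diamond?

blocked — turn right 80°, forward 4.5 m, then turn right 73°, forward 3.3 m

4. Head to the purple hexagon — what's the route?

turn left 165°, forward 8.4 m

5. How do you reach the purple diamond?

turn left 143°, forward 3.8 m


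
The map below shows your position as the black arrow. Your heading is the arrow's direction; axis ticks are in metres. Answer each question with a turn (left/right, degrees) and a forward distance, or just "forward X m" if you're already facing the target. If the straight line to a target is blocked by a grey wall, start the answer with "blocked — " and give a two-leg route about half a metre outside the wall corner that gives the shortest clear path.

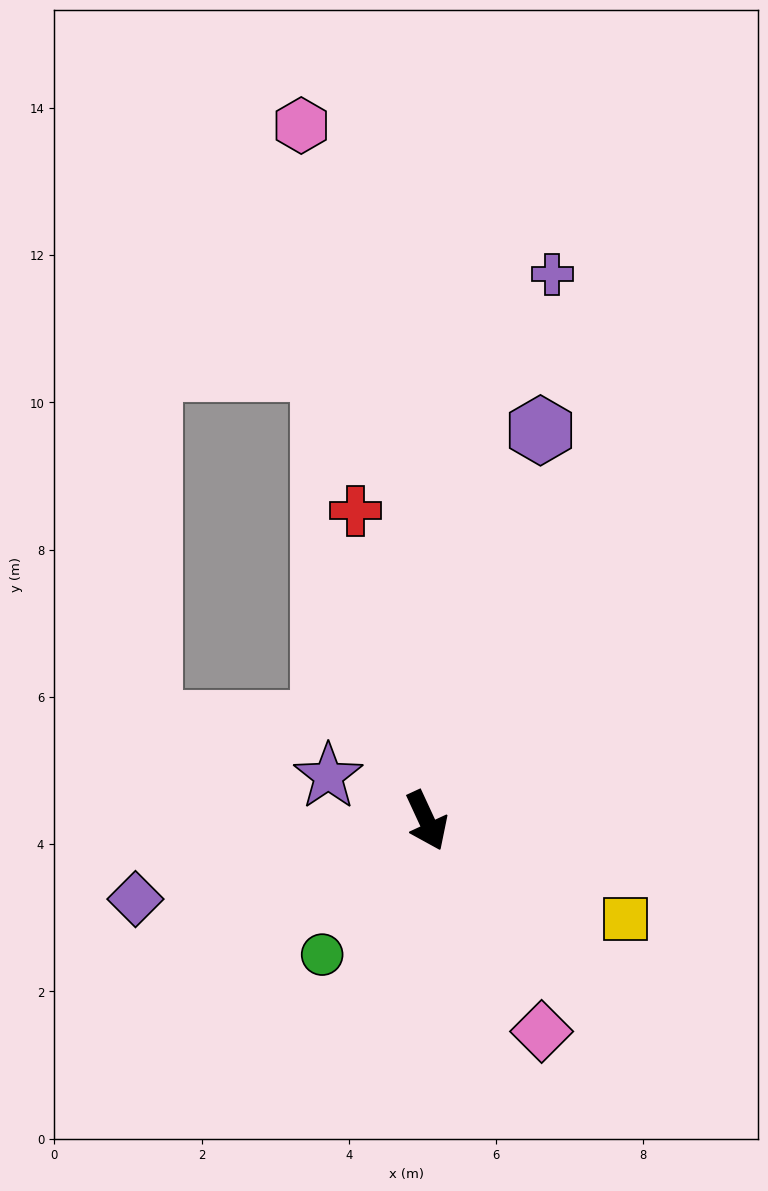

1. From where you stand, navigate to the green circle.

turn right 63°, forward 2.3 m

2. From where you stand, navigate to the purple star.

turn right 139°, forward 1.5 m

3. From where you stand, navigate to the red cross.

turn left 168°, forward 4.3 m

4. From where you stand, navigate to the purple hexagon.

turn left 139°, forward 5.5 m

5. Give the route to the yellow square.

turn left 39°, forward 3.0 m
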